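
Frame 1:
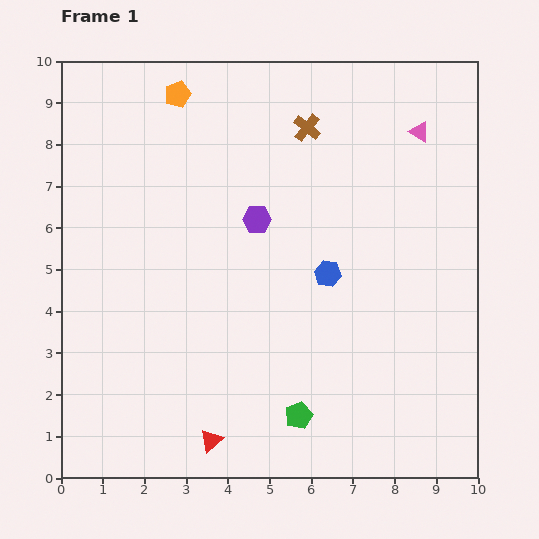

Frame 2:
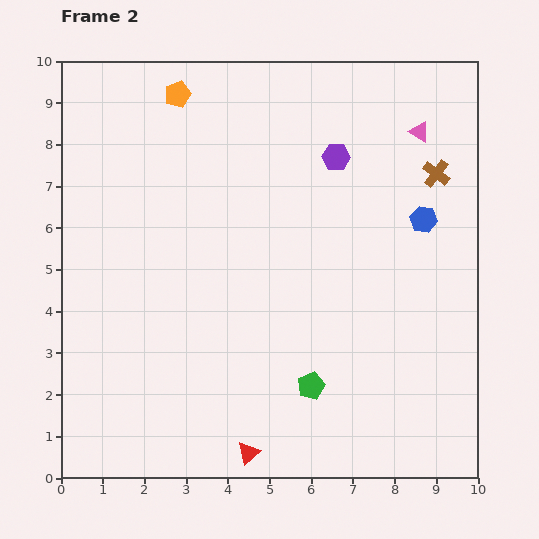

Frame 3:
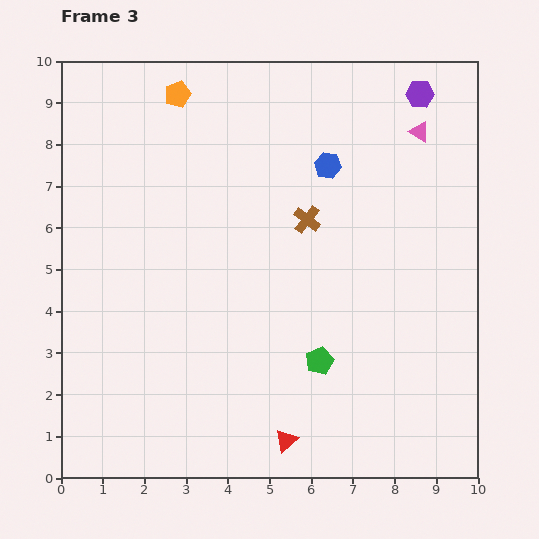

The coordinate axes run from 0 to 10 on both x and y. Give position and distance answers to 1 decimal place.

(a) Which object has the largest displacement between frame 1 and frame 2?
the brown cross

(moved 3.3; next 2.6)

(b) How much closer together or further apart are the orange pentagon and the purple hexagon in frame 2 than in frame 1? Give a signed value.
+0.5

Distance in frame 1: 3.6. Distance in frame 2: 4.1.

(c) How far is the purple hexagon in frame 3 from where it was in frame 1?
4.9

The purple hexagon moved from (4.7, 6.2) to (8.6, 9.2), a distance of √(3.9² + 3.0²) ≈ 4.9.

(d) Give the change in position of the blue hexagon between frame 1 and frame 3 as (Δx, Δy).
(0.0, 2.6)

The blue hexagon was at (6.4, 4.9) in frame 1 and (6.4, 7.5) in frame 3.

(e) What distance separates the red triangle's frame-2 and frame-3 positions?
0.9

The red triangle moved from (4.5, 0.6) to (5.4, 0.9), a distance of √(0.9² + 0.3²) ≈ 0.9.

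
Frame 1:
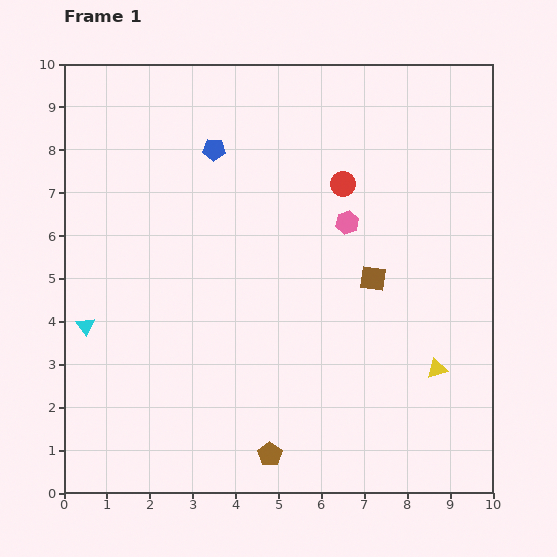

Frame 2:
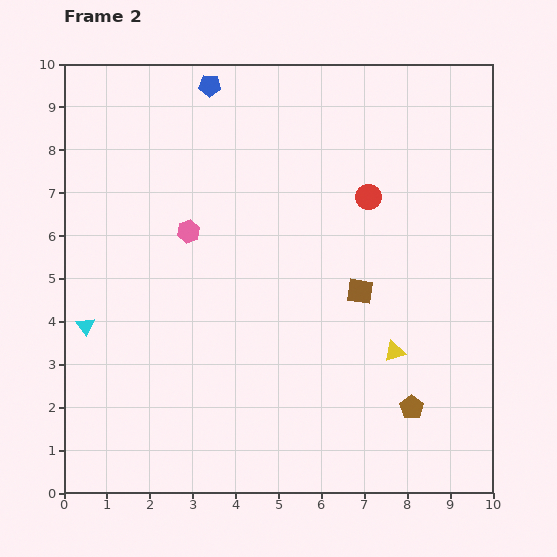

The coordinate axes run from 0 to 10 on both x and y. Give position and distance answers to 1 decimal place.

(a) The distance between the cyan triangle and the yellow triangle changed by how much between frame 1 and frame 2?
-1.1

Distance in frame 1: 8.3. Distance in frame 2: 7.2.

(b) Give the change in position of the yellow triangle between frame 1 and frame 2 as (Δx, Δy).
(-1.0, 0.4)

The yellow triangle was at (8.7, 2.9) in frame 1 and (7.7, 3.3) in frame 2.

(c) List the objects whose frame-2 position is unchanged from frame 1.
the cyan triangle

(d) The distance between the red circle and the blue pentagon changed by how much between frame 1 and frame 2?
+1.4

Distance in frame 1: 3.1. Distance in frame 2: 4.5.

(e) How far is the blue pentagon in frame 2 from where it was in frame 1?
1.5

The blue pentagon moved from (3.5, 8.0) to (3.4, 9.5), a distance of √(0.1² + 1.5²) ≈ 1.5.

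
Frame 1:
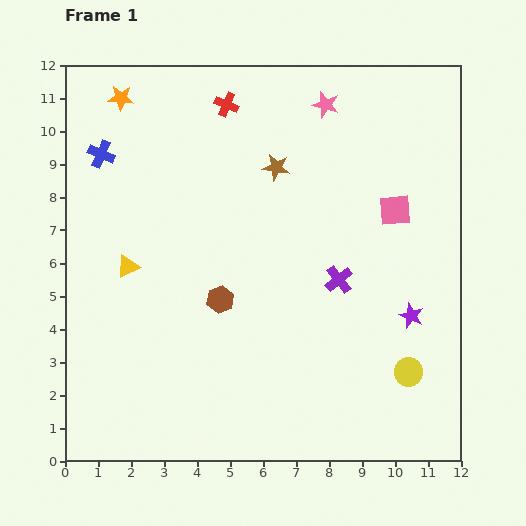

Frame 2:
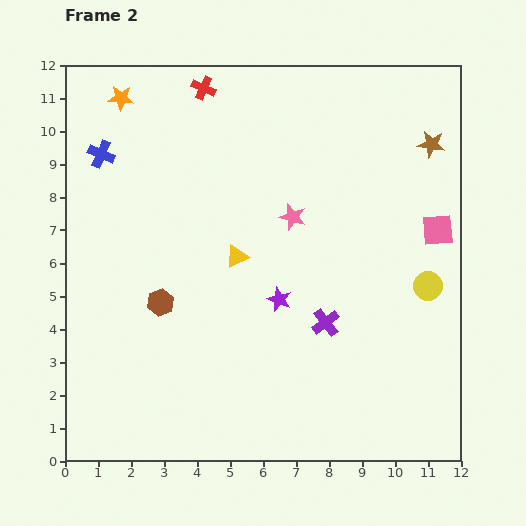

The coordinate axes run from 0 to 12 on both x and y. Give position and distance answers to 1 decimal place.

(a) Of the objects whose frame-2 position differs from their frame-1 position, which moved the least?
the red cross

(moved 0.9)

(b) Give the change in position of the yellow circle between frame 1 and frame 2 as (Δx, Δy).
(0.6, 2.6)

The yellow circle was at (10.4, 2.7) in frame 1 and (11.0, 5.3) in frame 2.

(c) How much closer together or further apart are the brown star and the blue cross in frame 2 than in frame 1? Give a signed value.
+4.7

Distance in frame 1: 5.3. Distance in frame 2: 10.0.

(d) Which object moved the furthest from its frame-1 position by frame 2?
the brown star

(moved 4.8; next 4.0)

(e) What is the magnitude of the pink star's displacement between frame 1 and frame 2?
3.5

The pink star moved from (7.9, 10.8) to (6.9, 7.4), a distance of √(1.0² + 3.4²) ≈ 3.5.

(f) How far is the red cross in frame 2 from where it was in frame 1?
0.9

The red cross moved from (4.9, 10.8) to (4.2, 11.3), a distance of √(0.7² + 0.5²) ≈ 0.9.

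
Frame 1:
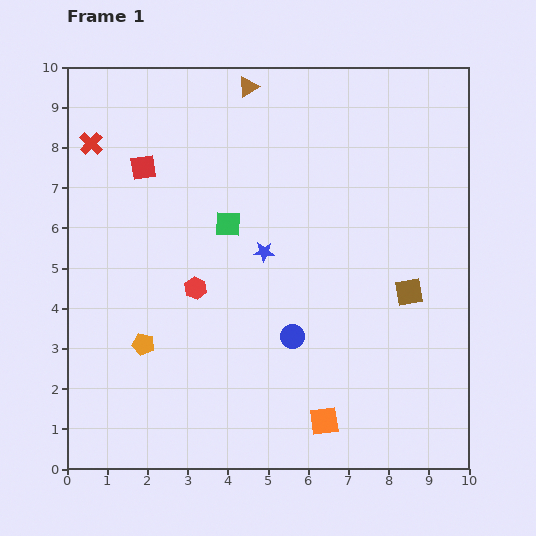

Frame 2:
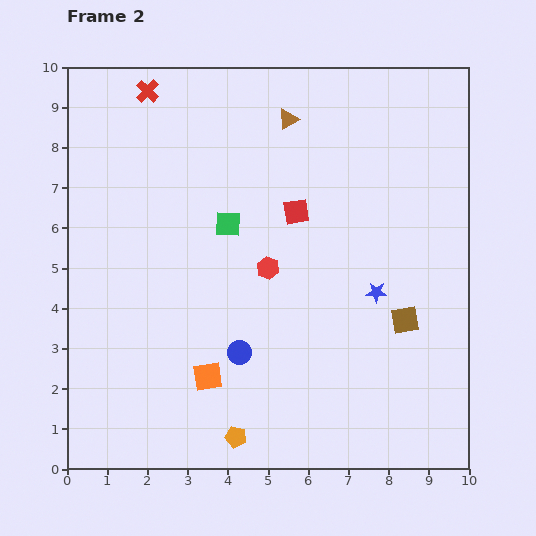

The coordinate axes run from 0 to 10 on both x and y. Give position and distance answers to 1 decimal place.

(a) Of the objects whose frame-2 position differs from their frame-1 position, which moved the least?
the brown square

(moved 0.7)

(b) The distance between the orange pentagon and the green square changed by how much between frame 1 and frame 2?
+1.6

Distance in frame 1: 3.7. Distance in frame 2: 5.3.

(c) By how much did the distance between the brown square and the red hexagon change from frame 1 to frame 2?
-1.7

Distance in frame 1: 5.3. Distance in frame 2: 3.6.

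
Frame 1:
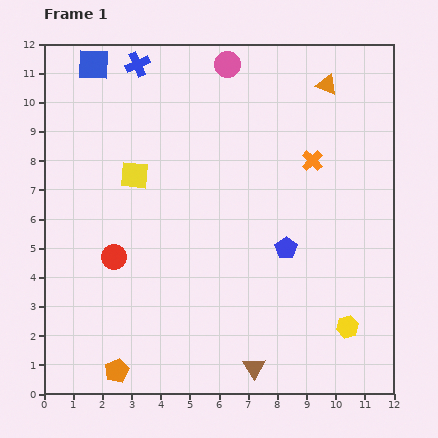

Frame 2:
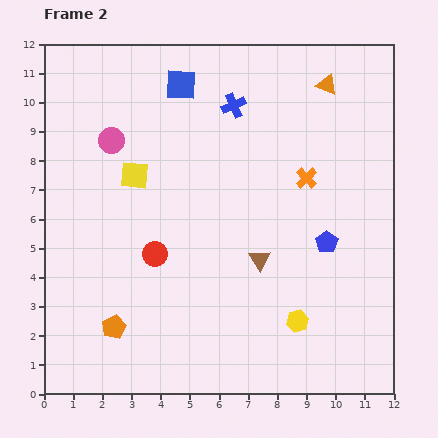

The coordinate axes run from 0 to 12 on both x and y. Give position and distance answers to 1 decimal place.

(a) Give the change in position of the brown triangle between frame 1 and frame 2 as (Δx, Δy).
(0.2, 3.7)

The brown triangle was at (7.2, 0.9) in frame 1 and (7.4, 4.6) in frame 2.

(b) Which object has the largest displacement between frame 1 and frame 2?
the pink circle

(moved 4.8; next 3.7)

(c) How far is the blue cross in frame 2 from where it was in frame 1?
3.6

The blue cross moved from (3.2, 11.3) to (6.5, 9.9), a distance of √(3.3² + 1.4²) ≈ 3.6.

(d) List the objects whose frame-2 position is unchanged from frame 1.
the yellow square, the orange triangle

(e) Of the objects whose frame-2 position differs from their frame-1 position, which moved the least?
the orange cross

(moved 0.6)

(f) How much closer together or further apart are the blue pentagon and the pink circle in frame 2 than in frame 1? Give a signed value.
+1.6

Distance in frame 1: 6.6. Distance in frame 2: 8.2.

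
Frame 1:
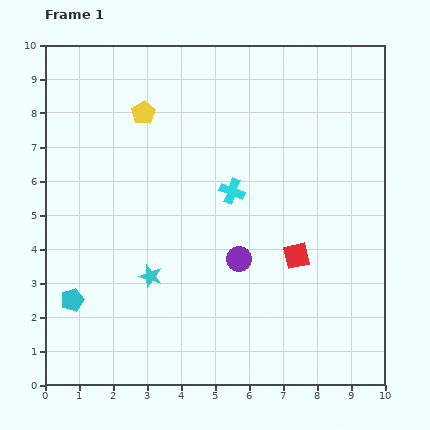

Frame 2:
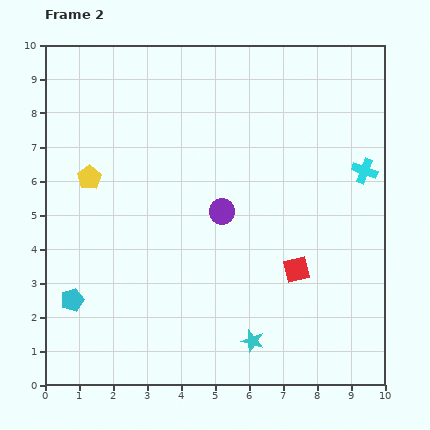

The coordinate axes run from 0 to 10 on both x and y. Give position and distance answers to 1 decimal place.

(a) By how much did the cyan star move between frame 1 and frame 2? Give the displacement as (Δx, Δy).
(3.0, -1.9)

The cyan star was at (3.1, 3.2) in frame 1 and (6.1, 1.3) in frame 2.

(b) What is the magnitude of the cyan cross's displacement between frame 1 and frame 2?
3.9

The cyan cross moved from (5.5, 5.7) to (9.4, 6.3), a distance of √(3.9² + 0.6²) ≈ 3.9.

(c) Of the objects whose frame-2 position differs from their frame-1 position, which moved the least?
the red square

(moved 0.4)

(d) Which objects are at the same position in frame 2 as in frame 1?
the cyan pentagon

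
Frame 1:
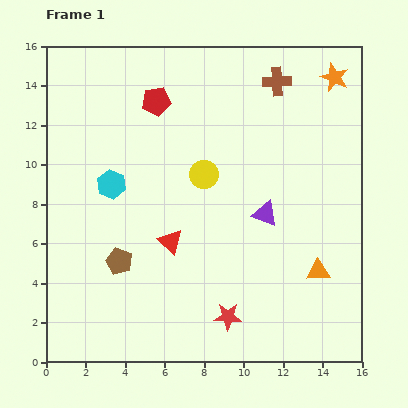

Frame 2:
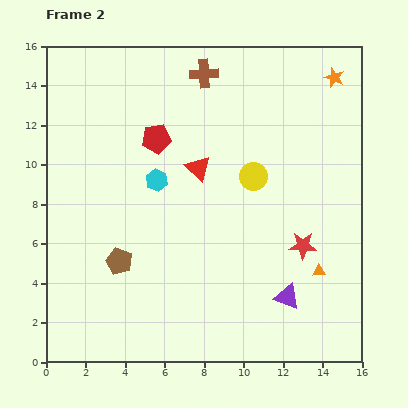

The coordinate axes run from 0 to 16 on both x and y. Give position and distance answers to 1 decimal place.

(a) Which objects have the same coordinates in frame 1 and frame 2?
the orange star, the orange triangle, the brown pentagon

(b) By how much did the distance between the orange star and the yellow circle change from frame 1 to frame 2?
-1.7

Distance in frame 1: 8.2. Distance in frame 2: 6.5.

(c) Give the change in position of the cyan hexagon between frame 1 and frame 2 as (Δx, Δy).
(2.3, 0.2)

The cyan hexagon was at (3.3, 9.0) in frame 1 and (5.6, 9.2) in frame 2.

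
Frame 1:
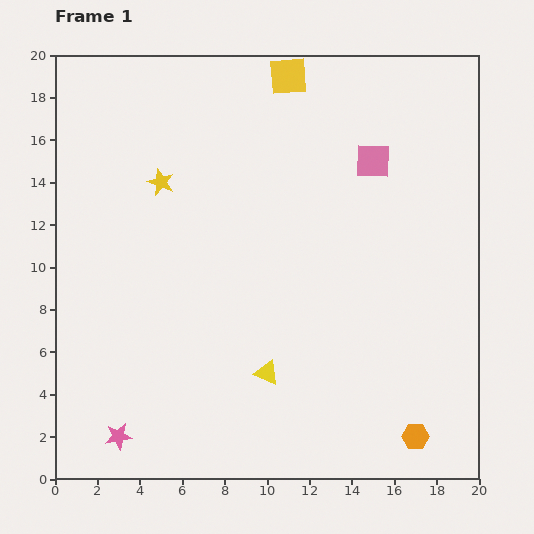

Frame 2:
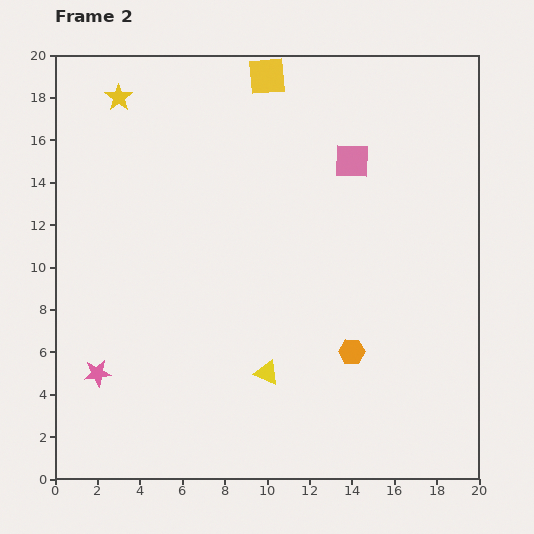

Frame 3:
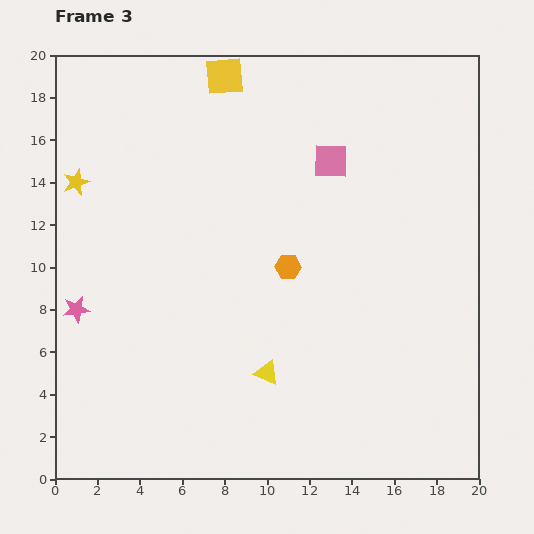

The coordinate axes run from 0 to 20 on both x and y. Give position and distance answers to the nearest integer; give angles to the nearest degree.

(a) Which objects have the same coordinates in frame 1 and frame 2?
the yellow triangle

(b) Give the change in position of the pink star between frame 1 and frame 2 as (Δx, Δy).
(-1, 3)

The pink star was at (3, 2) in frame 1 and (2, 5) in frame 2.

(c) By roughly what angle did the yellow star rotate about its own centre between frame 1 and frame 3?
31° clockwise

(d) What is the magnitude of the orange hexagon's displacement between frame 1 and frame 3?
10

The orange hexagon moved from (17, 2) to (11, 10), a distance of √(6² + 8²) ≈ 10.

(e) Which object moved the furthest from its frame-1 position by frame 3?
the orange hexagon

(moved 10; next 6)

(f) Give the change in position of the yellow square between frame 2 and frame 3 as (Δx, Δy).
(-2, 0)

The yellow square was at (10, 19) in frame 2 and (8, 19) in frame 3.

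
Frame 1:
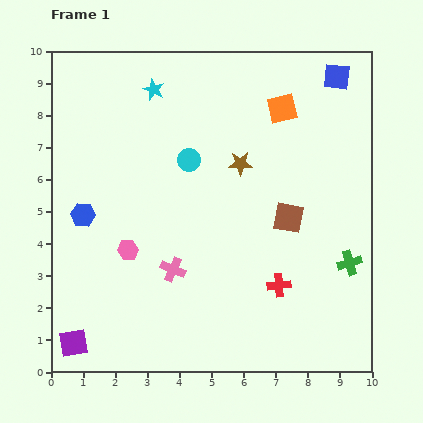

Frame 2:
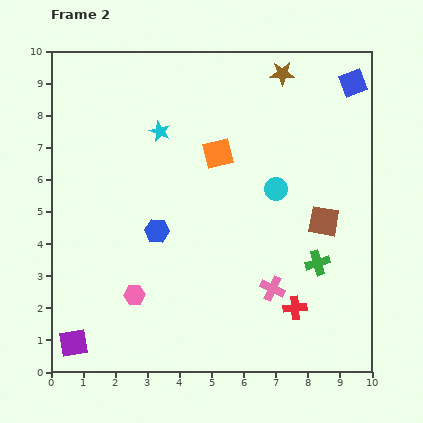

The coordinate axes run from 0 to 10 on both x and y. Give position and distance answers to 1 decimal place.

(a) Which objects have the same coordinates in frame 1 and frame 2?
the purple square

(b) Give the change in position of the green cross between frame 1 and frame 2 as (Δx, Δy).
(-1.0, 0.0)

The green cross was at (9.3, 3.4) in frame 1 and (8.3, 3.4) in frame 2.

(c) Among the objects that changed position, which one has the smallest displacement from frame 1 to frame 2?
the blue square

(moved 0.5)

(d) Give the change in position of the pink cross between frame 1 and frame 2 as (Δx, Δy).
(3.1, -0.6)

The pink cross was at (3.8, 3.2) in frame 1 and (6.9, 2.6) in frame 2.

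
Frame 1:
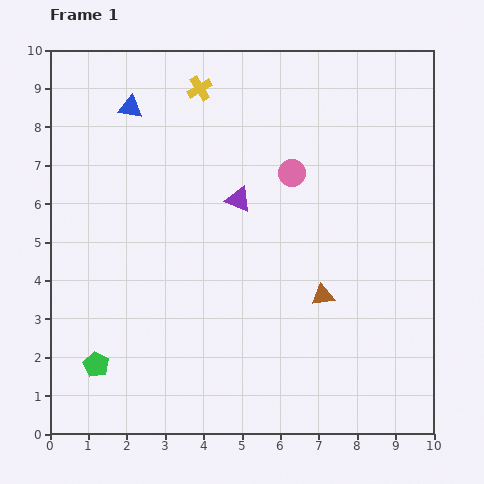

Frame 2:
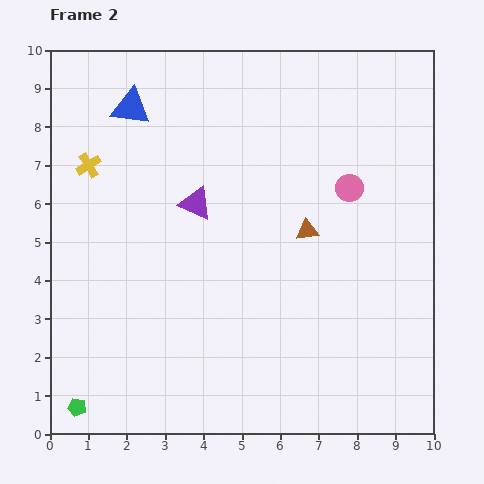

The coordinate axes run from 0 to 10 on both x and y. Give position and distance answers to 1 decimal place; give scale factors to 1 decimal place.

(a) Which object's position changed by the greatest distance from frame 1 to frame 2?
the yellow cross

(moved 3.5; next 1.7)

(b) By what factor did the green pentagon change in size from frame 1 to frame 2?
0.7×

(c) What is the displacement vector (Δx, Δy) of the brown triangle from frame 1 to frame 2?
(-0.4, 1.7)

The brown triangle was at (7.1, 3.6) in frame 1 and (6.7, 5.3) in frame 2.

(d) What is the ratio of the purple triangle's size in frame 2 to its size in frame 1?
1.3×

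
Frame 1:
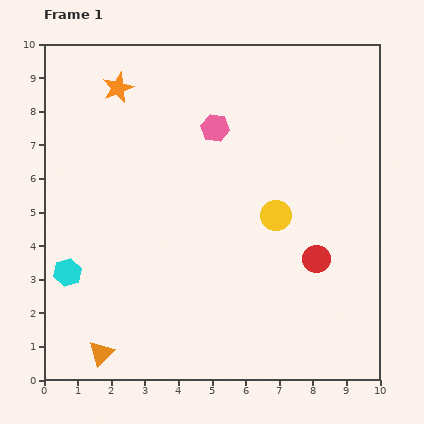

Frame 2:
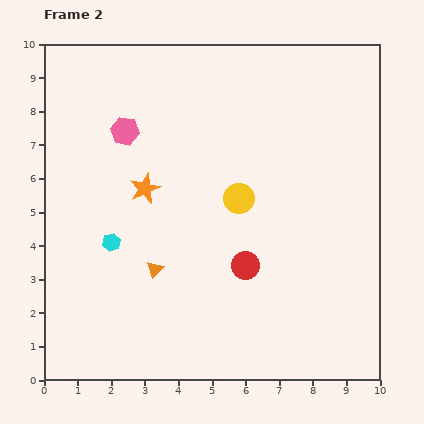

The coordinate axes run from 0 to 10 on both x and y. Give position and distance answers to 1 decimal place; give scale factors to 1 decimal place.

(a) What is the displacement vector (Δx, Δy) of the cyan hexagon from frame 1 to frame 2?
(1.3, 0.9)

The cyan hexagon was at (0.7, 3.2) in frame 1 and (2.0, 4.1) in frame 2.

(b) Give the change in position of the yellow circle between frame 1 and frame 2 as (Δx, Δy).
(-1.1, 0.5)

The yellow circle was at (6.9, 4.9) in frame 1 and (5.8, 5.4) in frame 2.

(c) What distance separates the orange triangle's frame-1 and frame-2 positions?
3.0

The orange triangle moved from (1.7, 0.8) to (3.3, 3.3), a distance of √(1.6² + 2.5²) ≈ 3.0.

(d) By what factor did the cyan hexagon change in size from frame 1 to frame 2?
0.6×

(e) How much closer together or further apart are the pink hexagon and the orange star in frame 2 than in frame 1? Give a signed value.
-1.3

Distance in frame 1: 3.1. Distance in frame 2: 1.8.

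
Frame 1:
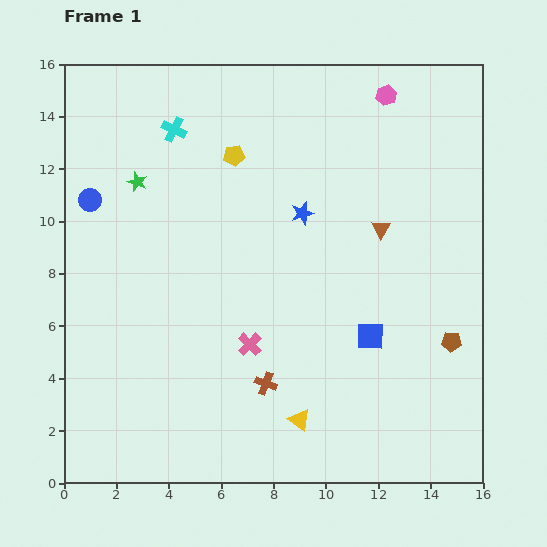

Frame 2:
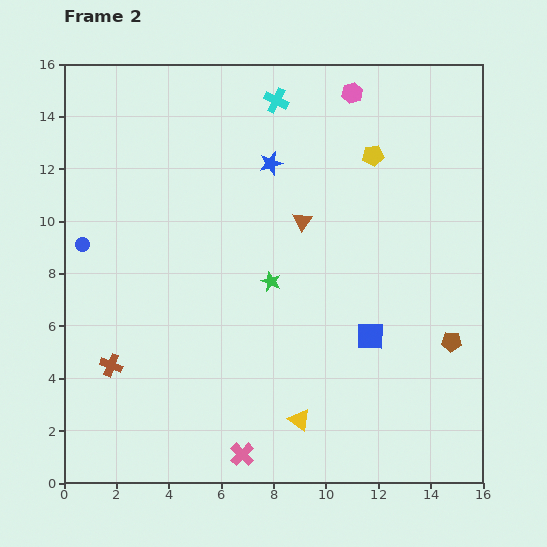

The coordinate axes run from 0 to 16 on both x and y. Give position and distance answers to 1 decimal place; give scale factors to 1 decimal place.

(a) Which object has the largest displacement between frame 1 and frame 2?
the green star

(moved 6.4; next 5.9)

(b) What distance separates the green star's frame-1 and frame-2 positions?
6.4

The green star moved from (2.8, 11.5) to (7.9, 7.7), a distance of √(5.1² + 3.8²) ≈ 6.4.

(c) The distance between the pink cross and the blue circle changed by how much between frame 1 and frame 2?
+1.9

Distance in frame 1: 8.2. Distance in frame 2: 10.1.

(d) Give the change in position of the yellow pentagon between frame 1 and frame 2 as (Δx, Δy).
(5.3, 0.0)

The yellow pentagon was at (6.5, 12.5) in frame 1 and (11.8, 12.5) in frame 2.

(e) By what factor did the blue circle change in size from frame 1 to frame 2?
0.6×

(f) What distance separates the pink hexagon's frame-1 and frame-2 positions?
1.3

The pink hexagon moved from (12.3, 14.8) to (11.0, 14.9), a distance of √(1.3² + 0.1²) ≈ 1.3.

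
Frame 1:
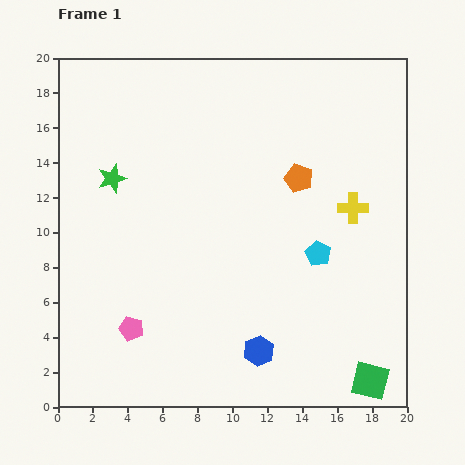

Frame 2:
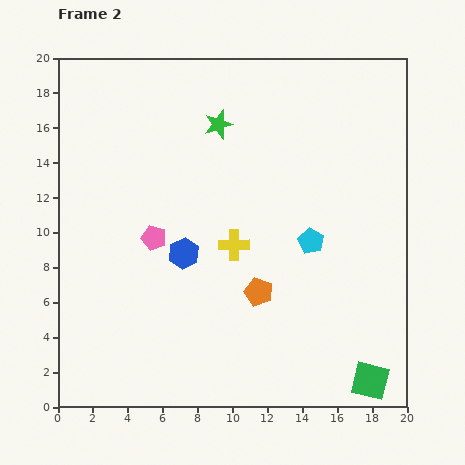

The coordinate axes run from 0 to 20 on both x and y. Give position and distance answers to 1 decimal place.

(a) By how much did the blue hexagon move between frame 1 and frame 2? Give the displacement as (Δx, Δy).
(-4.3, 5.6)

The blue hexagon was at (11.5, 3.2) in frame 1 and (7.2, 8.8) in frame 2.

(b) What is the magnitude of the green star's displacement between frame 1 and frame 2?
6.8

The green star moved from (3.1, 13.1) to (9.2, 16.2), a distance of √(6.1² + 3.1²) ≈ 6.8.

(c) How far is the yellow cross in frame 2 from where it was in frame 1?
7.1

The yellow cross moved from (16.9, 11.4) to (10.1, 9.3), a distance of √(6.8² + 2.1²) ≈ 7.1.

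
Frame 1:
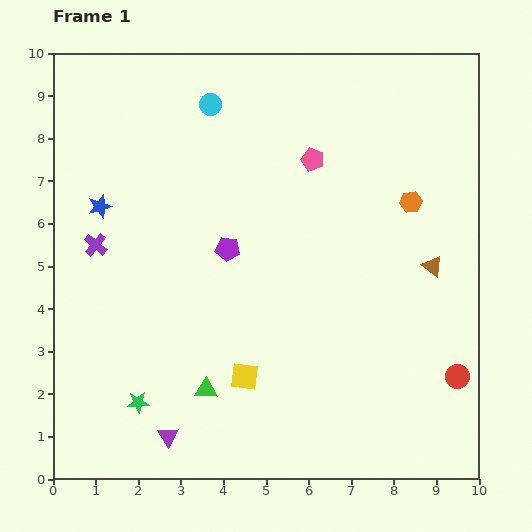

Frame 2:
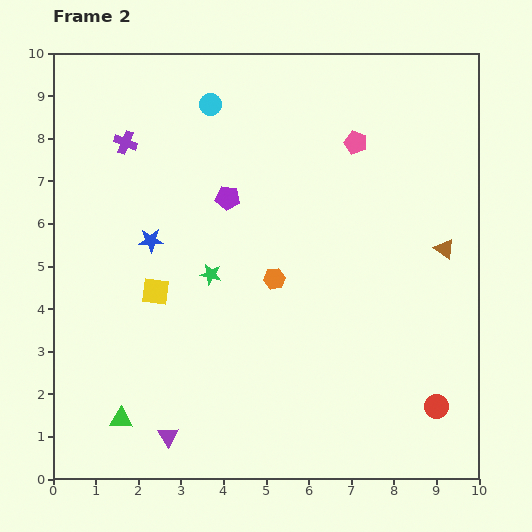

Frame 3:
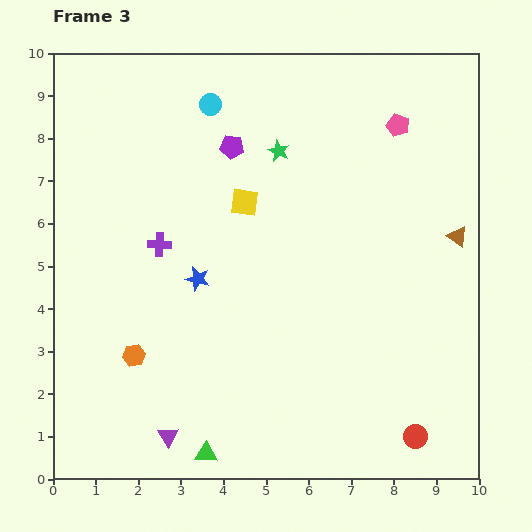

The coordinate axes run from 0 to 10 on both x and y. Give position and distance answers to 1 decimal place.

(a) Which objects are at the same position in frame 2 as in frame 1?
the cyan circle, the purple triangle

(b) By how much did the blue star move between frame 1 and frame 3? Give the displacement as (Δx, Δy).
(2.3, -1.7)

The blue star was at (1.1, 6.4) in frame 1 and (3.4, 4.7) in frame 3.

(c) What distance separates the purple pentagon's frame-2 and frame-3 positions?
1.2

The purple pentagon moved from (4.1, 6.6) to (4.2, 7.8), a distance of √(0.1² + 1.2²) ≈ 1.2.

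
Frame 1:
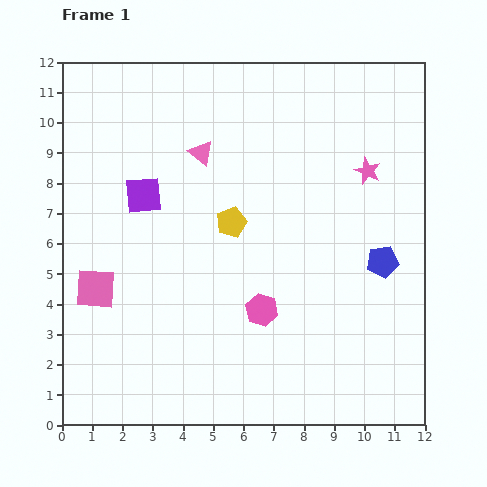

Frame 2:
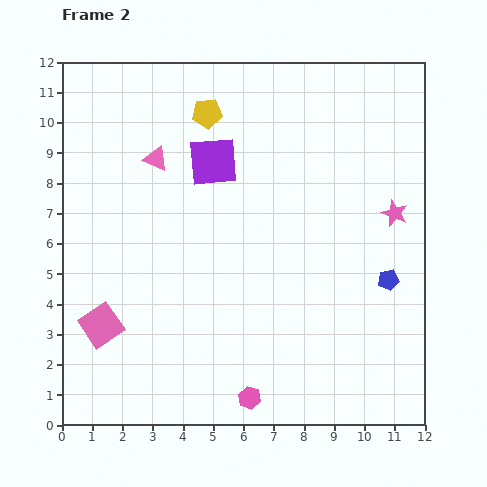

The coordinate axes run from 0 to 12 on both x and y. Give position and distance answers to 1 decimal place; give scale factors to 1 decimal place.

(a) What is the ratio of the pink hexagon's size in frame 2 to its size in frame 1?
0.7×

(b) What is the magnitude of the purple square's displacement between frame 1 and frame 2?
2.5

The purple square moved from (2.7, 7.6) to (5.0, 8.7), a distance of √(2.3² + 1.1²) ≈ 2.5.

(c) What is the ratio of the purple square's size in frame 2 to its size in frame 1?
1.3×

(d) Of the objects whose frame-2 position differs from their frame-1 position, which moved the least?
the blue pentagon

(moved 0.6)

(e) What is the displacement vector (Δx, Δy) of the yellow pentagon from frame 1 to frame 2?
(-0.8, 3.6)

The yellow pentagon was at (5.6, 6.7) in frame 1 and (4.8, 10.3) in frame 2.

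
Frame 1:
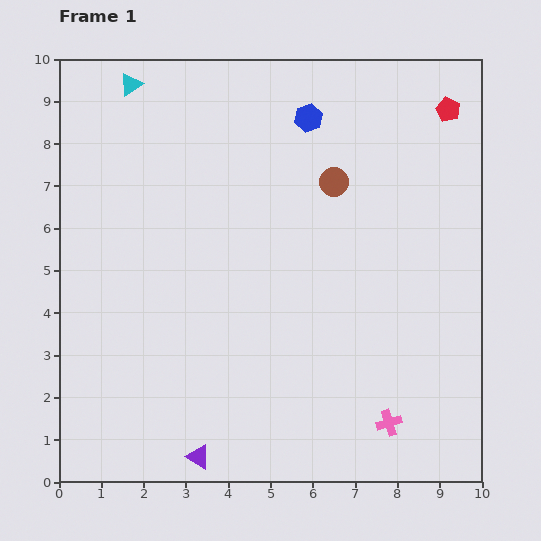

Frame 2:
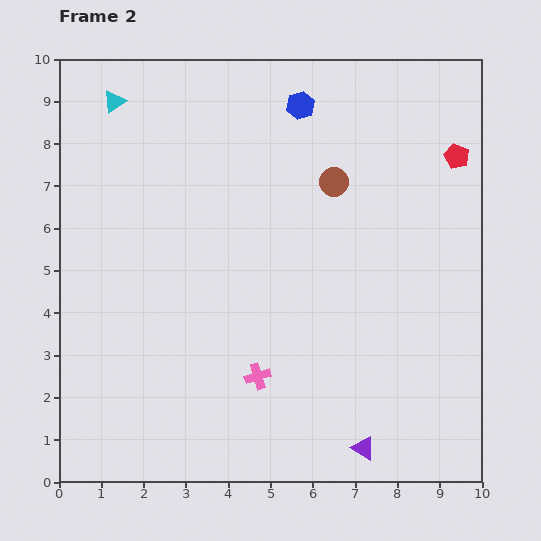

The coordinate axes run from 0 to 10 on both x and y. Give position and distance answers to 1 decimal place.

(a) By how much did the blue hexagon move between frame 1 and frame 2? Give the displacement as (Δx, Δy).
(-0.2, 0.3)

The blue hexagon was at (5.9, 8.6) in frame 1 and (5.7, 8.9) in frame 2.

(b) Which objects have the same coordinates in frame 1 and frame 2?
the brown circle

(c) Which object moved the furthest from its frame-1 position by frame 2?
the purple triangle

(moved 3.9; next 3.3)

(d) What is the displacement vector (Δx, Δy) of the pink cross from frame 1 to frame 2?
(-3.1, 1.1)

The pink cross was at (7.8, 1.4) in frame 1 and (4.7, 2.5) in frame 2.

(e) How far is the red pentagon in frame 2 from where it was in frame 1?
1.1

The red pentagon moved from (9.2, 8.8) to (9.4, 7.7), a distance of √(0.2² + 1.1²) ≈ 1.1.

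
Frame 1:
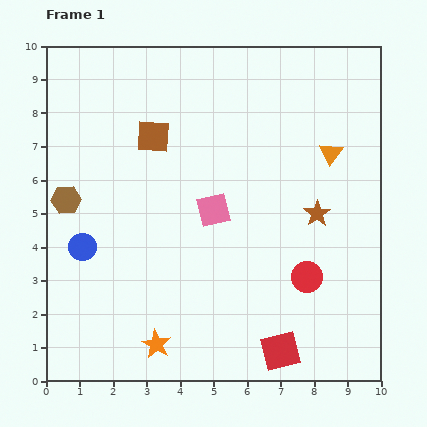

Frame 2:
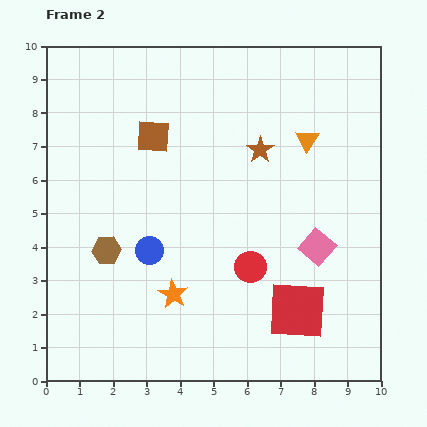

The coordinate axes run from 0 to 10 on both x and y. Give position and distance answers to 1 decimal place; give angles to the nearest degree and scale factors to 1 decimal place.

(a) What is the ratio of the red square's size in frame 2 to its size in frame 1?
1.5×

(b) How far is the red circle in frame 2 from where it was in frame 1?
1.7

The red circle moved from (7.8, 3.1) to (6.1, 3.4), a distance of √(1.7² + 0.3²) ≈ 1.7.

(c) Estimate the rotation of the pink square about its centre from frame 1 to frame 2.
36° counter-clockwise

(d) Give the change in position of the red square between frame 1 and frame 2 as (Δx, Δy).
(0.5, 1.2)

The red square was at (7.0, 0.9) in frame 1 and (7.5, 2.1) in frame 2.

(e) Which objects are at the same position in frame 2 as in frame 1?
the brown square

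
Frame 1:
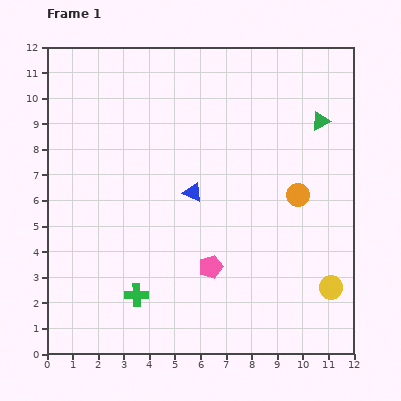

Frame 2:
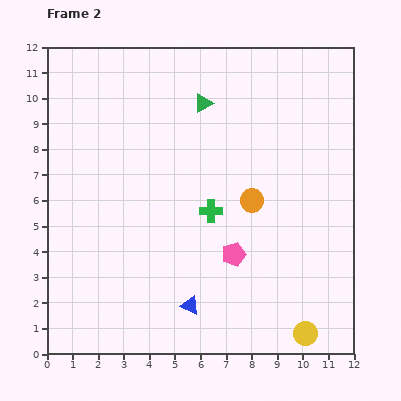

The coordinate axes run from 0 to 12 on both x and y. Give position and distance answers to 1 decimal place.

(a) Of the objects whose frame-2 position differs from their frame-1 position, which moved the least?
the pink pentagon

(moved 1.0)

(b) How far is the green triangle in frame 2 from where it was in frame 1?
4.7

The green triangle moved from (10.7, 9.1) to (6.1, 9.8), a distance of √(4.6² + 0.7²) ≈ 4.7.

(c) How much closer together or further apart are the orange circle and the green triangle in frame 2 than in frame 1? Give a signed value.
+1.2

Distance in frame 1: 3.0. Distance in frame 2: 4.2.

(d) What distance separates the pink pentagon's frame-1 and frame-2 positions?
1.0

The pink pentagon moved from (6.4, 3.4) to (7.3, 3.9), a distance of √(0.9² + 0.5²) ≈ 1.0.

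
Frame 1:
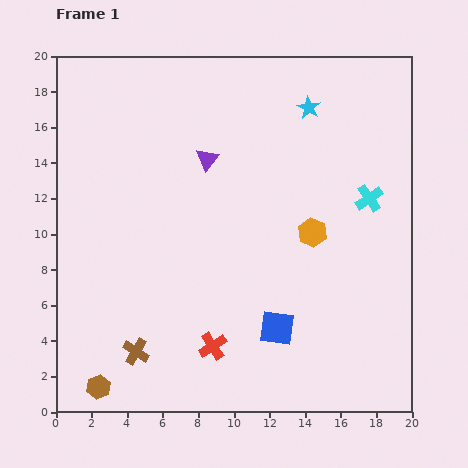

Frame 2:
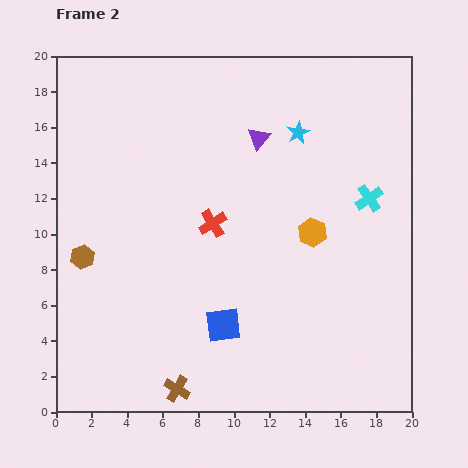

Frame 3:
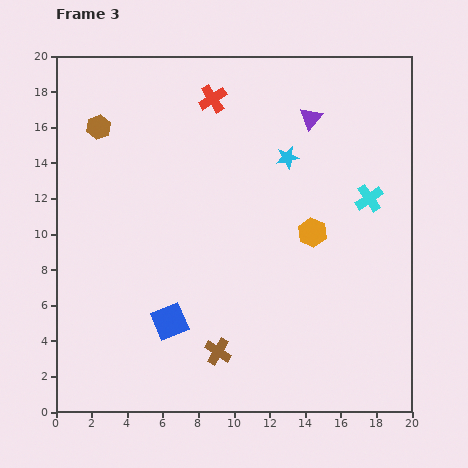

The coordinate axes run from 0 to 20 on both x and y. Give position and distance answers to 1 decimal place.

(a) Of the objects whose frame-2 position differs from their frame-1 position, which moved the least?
the cyan star

(moved 1.5)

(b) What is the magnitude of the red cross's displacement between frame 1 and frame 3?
13.9

The red cross moved from (8.8, 3.7) to (8.8, 17.6), a distance of √(0.0² + 13.9²) ≈ 13.9.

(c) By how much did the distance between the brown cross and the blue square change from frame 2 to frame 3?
-1.2

Distance in frame 2: 4.4. Distance in frame 3: 3.2.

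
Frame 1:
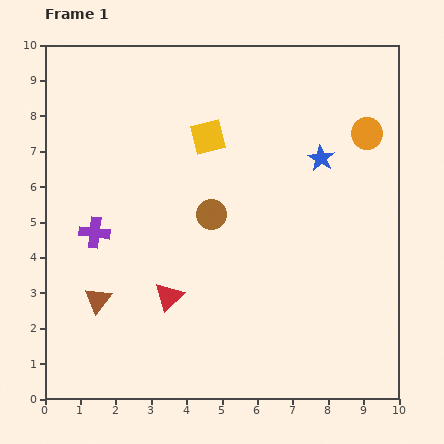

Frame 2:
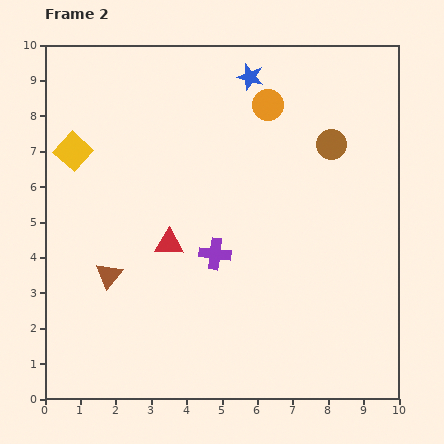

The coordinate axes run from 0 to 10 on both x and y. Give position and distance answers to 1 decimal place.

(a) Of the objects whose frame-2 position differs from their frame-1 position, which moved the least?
the brown triangle

(moved 0.8)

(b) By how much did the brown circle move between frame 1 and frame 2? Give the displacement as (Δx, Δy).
(3.4, 2.0)

The brown circle was at (4.7, 5.2) in frame 1 and (8.1, 7.2) in frame 2.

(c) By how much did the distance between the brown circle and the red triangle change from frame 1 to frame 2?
+2.8

Distance in frame 1: 2.6. Distance in frame 2: 5.4.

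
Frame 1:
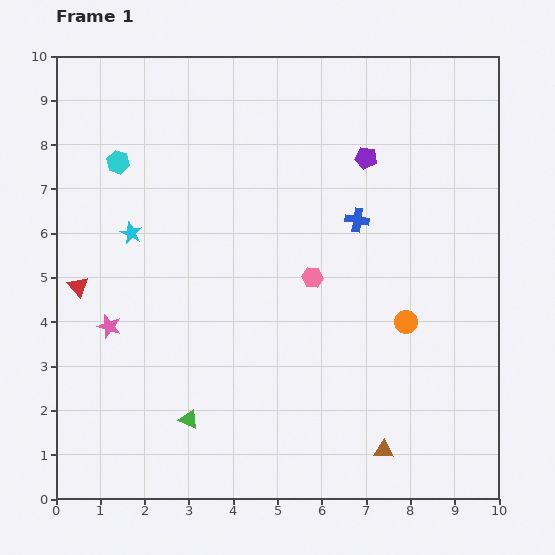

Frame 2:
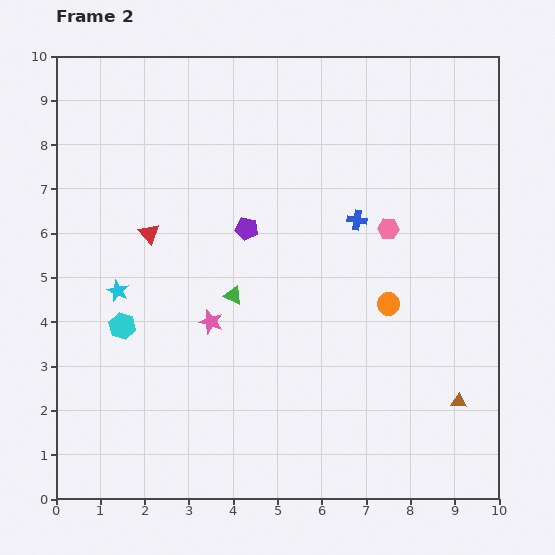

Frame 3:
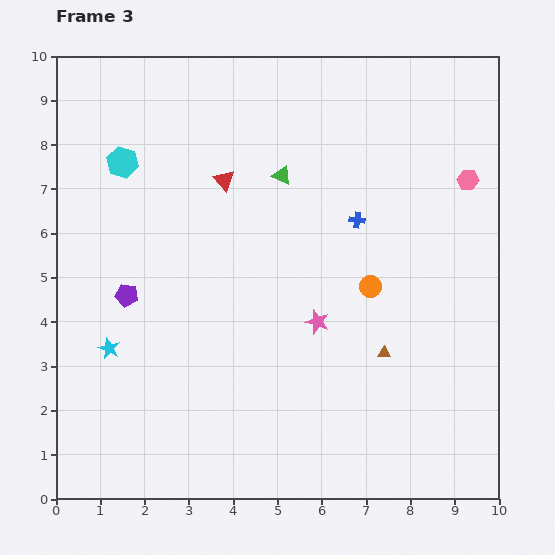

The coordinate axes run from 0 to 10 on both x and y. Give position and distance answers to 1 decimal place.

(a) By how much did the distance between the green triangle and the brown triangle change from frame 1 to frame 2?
+1.1

Distance in frame 1: 4.5. Distance in frame 2: 5.6.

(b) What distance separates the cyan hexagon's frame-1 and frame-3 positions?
0.1

The cyan hexagon moved from (1.4, 7.6) to (1.5, 7.6), a distance of √(0.1² + 0.0²) ≈ 0.1.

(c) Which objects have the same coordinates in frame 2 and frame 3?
the blue cross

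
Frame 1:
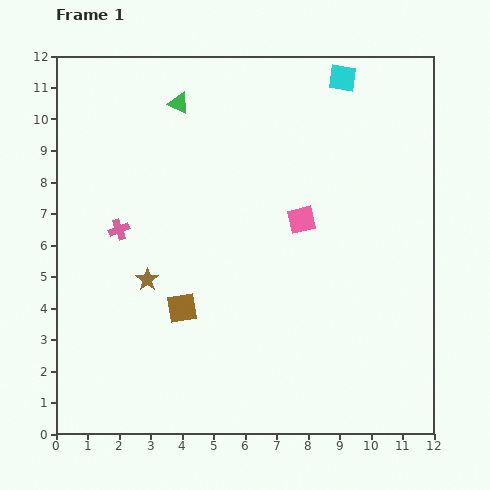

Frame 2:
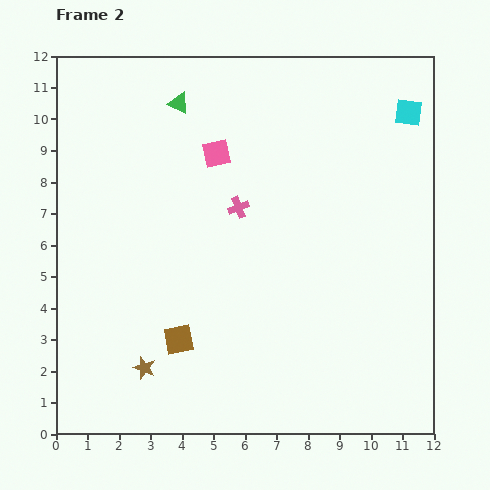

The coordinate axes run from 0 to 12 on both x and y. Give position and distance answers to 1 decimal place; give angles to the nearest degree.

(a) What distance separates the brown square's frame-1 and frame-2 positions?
1.0

The brown square moved from (4.0, 4.0) to (3.9, 3.0), a distance of √(0.1² + 1.0²) ≈ 1.0.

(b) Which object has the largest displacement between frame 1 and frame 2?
the pink cross

(moved 3.9; next 3.4)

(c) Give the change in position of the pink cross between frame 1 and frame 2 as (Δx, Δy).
(3.8, 0.7)

The pink cross was at (2.0, 6.5) in frame 1 and (5.8, 7.2) in frame 2.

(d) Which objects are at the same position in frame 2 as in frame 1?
the green triangle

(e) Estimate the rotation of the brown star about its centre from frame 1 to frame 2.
17° counter-clockwise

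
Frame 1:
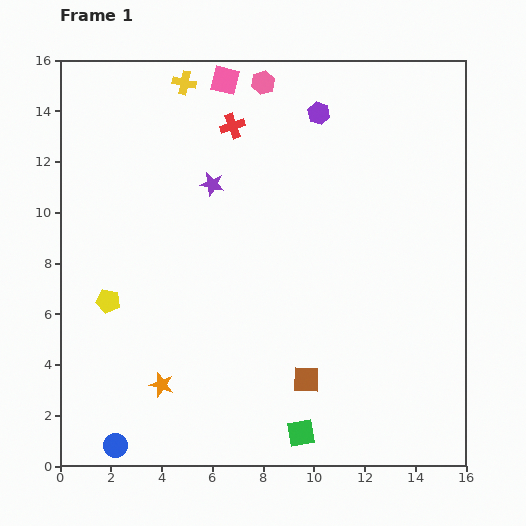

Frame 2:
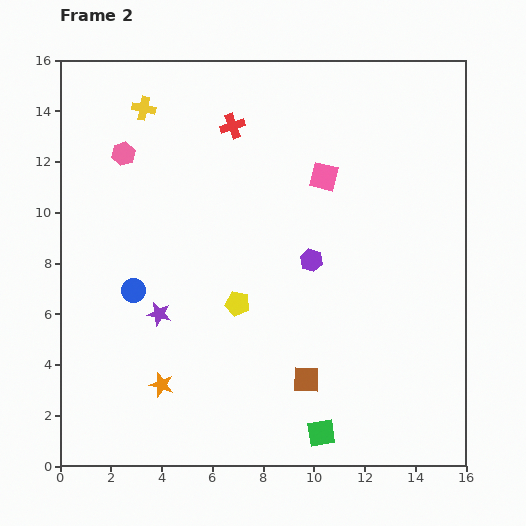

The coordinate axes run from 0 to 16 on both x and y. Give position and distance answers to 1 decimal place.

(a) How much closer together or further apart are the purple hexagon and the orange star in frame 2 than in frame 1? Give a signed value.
-4.7

Distance in frame 1: 12.4. Distance in frame 2: 7.7.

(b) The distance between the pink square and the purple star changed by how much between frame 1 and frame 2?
+4.4

Distance in frame 1: 4.1. Distance in frame 2: 8.5.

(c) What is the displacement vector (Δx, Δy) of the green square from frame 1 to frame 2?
(0.8, 0.0)

The green square was at (9.5, 1.3) in frame 1 and (10.3, 1.3) in frame 2.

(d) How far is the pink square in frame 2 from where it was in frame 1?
5.4

The pink square moved from (6.5, 15.2) to (10.4, 11.4), a distance of √(3.9² + 3.8²) ≈ 5.4.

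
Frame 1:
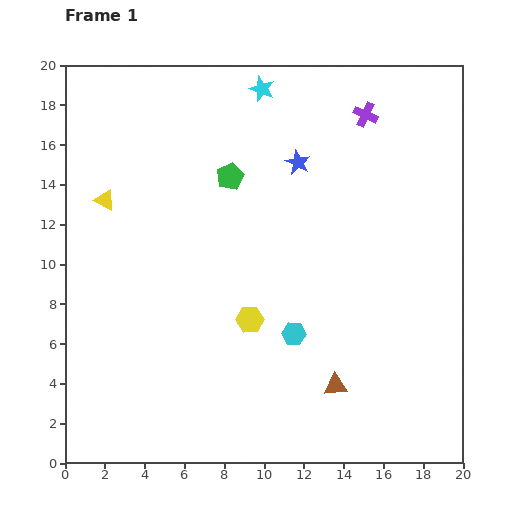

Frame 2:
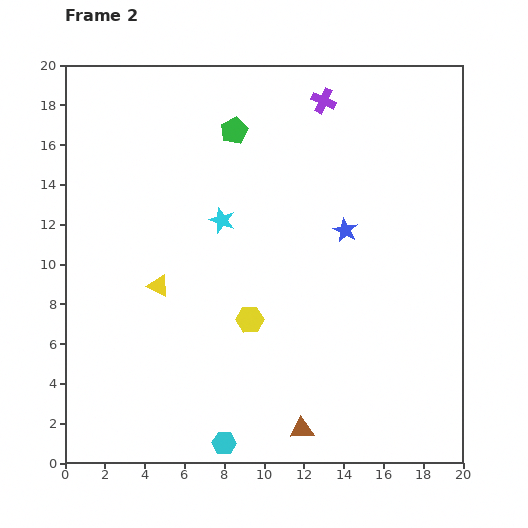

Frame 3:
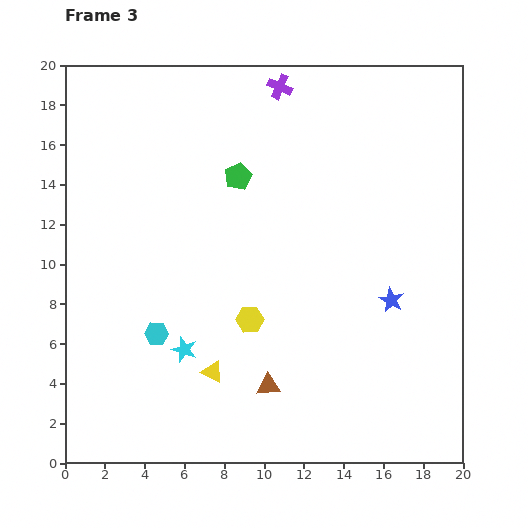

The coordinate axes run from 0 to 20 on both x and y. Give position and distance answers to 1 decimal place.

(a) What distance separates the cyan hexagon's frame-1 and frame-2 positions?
6.5

The cyan hexagon moved from (11.5, 6.5) to (8.0, 1.0), a distance of √(3.5² + 5.5²) ≈ 6.5.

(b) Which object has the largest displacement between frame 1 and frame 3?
the cyan star

(moved 13.7; next 10.2)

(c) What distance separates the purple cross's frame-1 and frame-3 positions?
4.5

The purple cross moved from (15.1, 17.5) to (10.8, 18.9), a distance of √(4.3² + 1.4²) ≈ 4.5.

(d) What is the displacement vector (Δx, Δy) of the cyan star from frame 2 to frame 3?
(-1.9, -6.5)

The cyan star was at (7.9, 12.2) in frame 2 and (6.0, 5.7) in frame 3.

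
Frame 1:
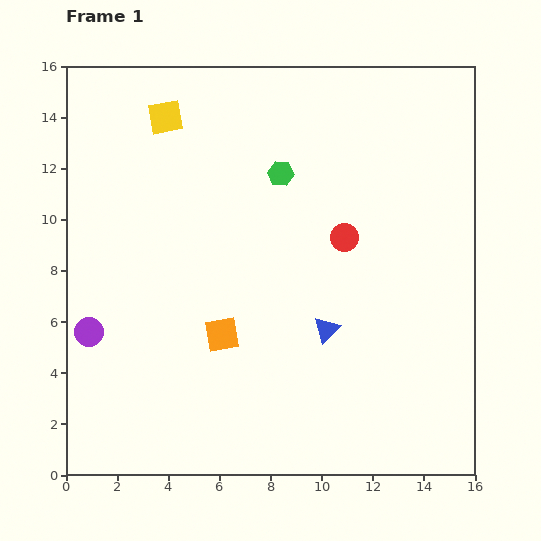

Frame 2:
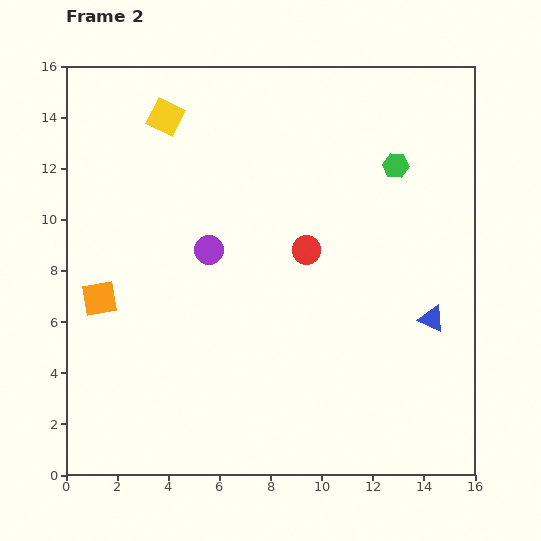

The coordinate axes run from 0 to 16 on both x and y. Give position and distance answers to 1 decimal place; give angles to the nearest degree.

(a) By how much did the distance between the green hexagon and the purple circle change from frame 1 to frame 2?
-1.7

Distance in frame 1: 9.7. Distance in frame 2: 8.0.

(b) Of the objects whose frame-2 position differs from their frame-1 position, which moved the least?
the red circle

(moved 1.6)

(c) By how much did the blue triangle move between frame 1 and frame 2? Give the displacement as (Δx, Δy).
(4.1, 0.4)

The blue triangle was at (10.2, 5.7) in frame 1 and (14.3, 6.1) in frame 2.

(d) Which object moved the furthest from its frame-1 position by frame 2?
the purple circle

(moved 5.7; next 5.0)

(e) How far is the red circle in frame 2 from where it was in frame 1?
1.6

The red circle moved from (10.9, 9.3) to (9.4, 8.8), a distance of √(1.5² + 0.5²) ≈ 1.6.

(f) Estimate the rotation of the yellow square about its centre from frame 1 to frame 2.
37° clockwise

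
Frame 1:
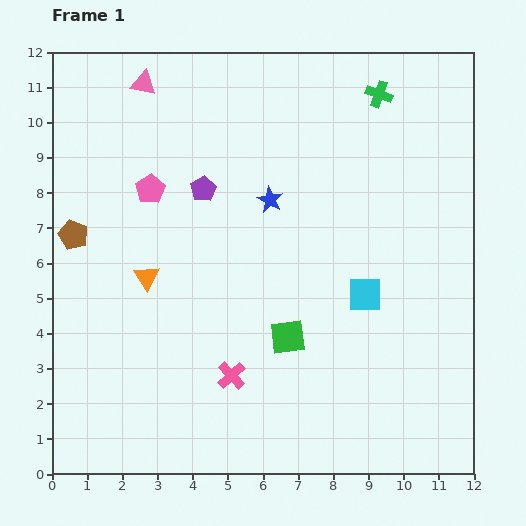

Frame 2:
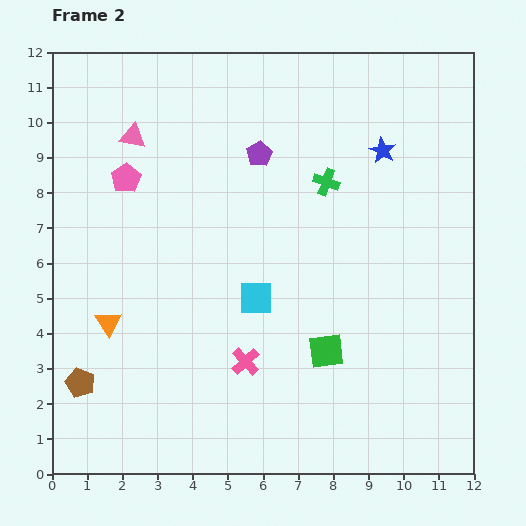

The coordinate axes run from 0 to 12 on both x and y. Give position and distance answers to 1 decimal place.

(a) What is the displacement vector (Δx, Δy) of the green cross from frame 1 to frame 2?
(-1.5, -2.5)

The green cross was at (9.3, 10.8) in frame 1 and (7.8, 8.3) in frame 2.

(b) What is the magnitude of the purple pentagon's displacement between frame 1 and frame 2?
1.9

The purple pentagon moved from (4.3, 8.1) to (5.9, 9.1), a distance of √(1.6² + 1.0²) ≈ 1.9.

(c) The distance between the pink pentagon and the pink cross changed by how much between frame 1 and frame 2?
+0.4

Distance in frame 1: 5.8. Distance in frame 2: 6.2.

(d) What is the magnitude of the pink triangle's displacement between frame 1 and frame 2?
1.5

The pink triangle moved from (2.6, 11.1) to (2.3, 9.6), a distance of √(0.3² + 1.5²) ≈ 1.5.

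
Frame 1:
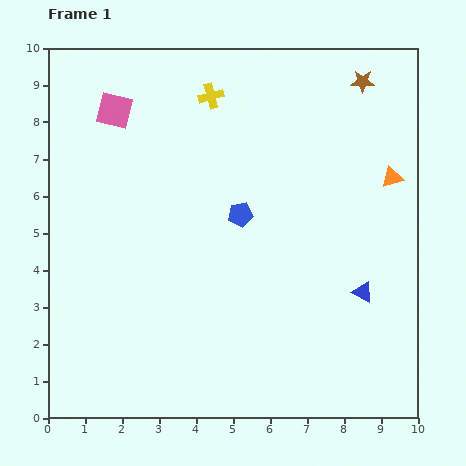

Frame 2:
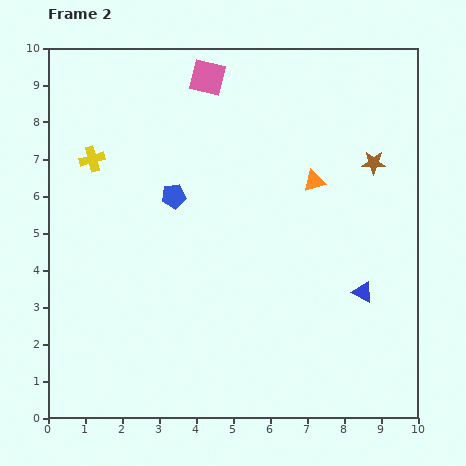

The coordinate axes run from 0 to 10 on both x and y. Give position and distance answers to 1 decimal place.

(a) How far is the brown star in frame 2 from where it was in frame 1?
2.2

The brown star moved from (8.5, 9.1) to (8.8, 6.9), a distance of √(0.3² + 2.2²) ≈ 2.2.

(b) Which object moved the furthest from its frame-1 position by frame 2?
the yellow cross

(moved 3.6; next 2.7)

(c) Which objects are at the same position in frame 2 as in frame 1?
the blue triangle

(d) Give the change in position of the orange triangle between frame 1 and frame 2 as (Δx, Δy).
(-2.1, -0.1)

The orange triangle was at (9.3, 6.5) in frame 1 and (7.2, 6.4) in frame 2.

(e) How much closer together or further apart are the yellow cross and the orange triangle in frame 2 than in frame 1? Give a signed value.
+0.6

Distance in frame 1: 5.4. Distance in frame 2: 6.0.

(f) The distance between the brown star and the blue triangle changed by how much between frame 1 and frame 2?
-2.2

Distance in frame 1: 5.7. Distance in frame 2: 3.5.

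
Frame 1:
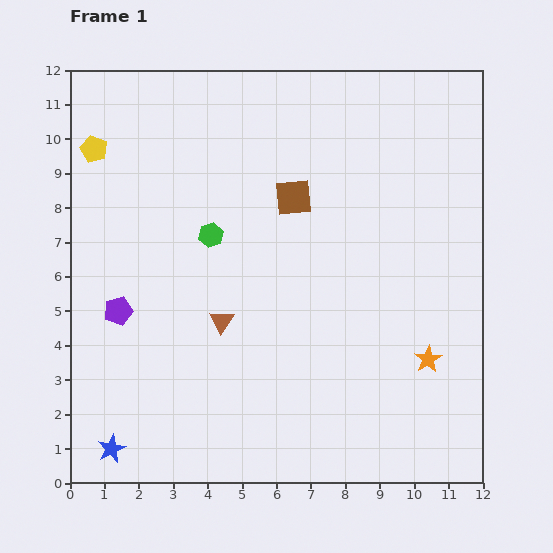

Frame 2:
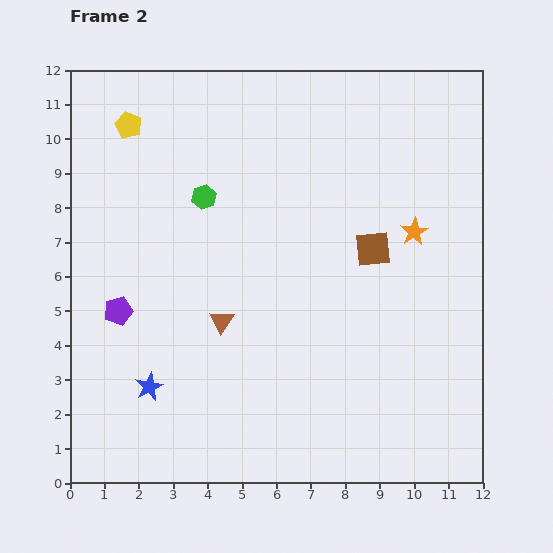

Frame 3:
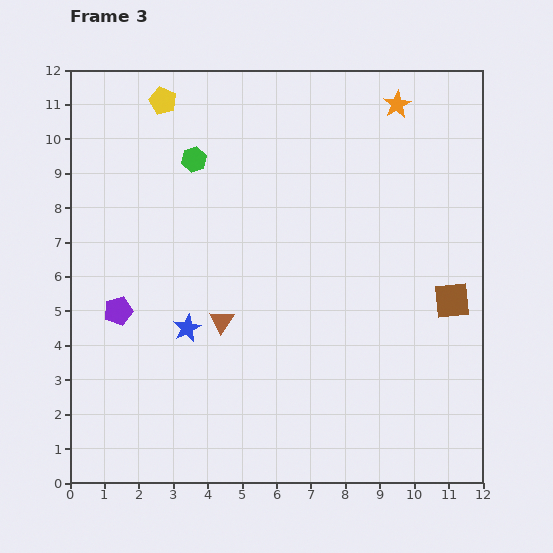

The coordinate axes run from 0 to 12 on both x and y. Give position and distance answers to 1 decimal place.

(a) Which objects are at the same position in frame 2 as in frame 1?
the brown triangle, the purple pentagon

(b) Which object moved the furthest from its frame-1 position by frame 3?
the orange star

(moved 7.5; next 5.5)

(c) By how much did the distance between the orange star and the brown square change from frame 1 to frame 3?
-0.2

Distance in frame 1: 6.1. Distance in frame 3: 5.9.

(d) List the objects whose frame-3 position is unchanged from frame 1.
the brown triangle, the purple pentagon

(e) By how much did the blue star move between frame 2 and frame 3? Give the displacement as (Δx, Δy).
(1.1, 1.7)

The blue star was at (2.3, 2.8) in frame 2 and (3.4, 4.5) in frame 3.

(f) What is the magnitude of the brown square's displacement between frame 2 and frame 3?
2.7

The brown square moved from (8.8, 6.8) to (11.1, 5.3), a distance of √(2.3² + 1.5²) ≈ 2.7.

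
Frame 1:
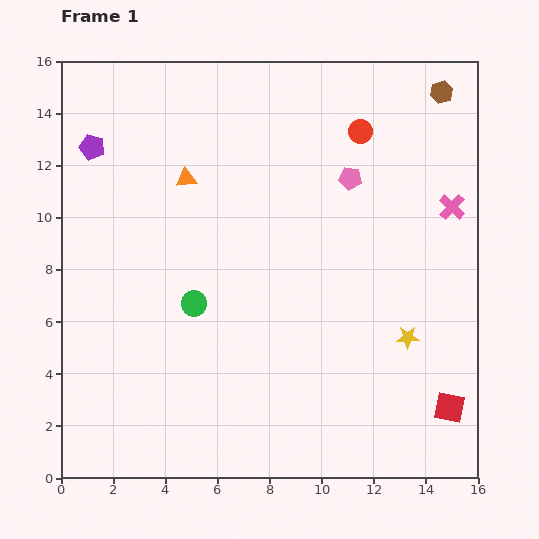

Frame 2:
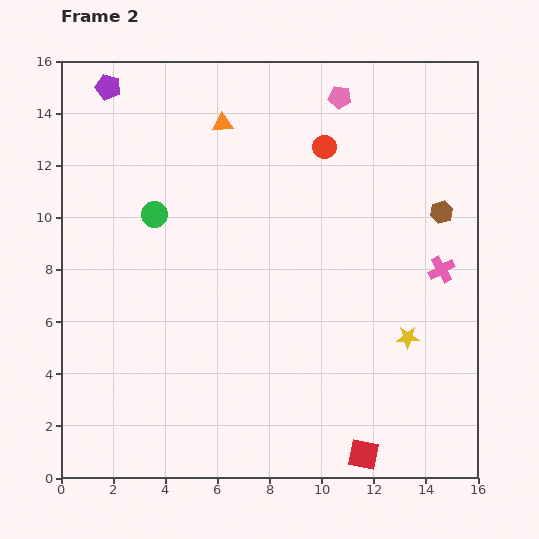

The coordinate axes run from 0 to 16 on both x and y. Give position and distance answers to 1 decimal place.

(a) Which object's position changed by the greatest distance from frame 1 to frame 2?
the brown hexagon

(moved 4.6; next 3.8)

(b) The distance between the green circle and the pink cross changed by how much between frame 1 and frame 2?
+0.6

Distance in frame 1: 10.6. Distance in frame 2: 11.2.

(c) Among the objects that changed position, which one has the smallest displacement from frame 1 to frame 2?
the red circle

(moved 1.5)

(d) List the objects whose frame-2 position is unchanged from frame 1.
the yellow star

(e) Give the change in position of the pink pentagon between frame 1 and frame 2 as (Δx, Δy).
(-0.4, 3.1)

The pink pentagon was at (11.1, 11.5) in frame 1 and (10.7, 14.6) in frame 2.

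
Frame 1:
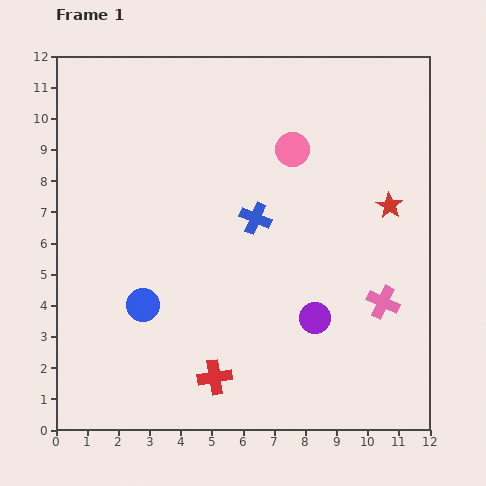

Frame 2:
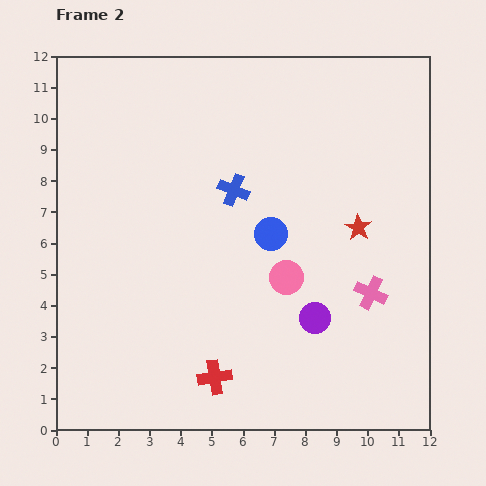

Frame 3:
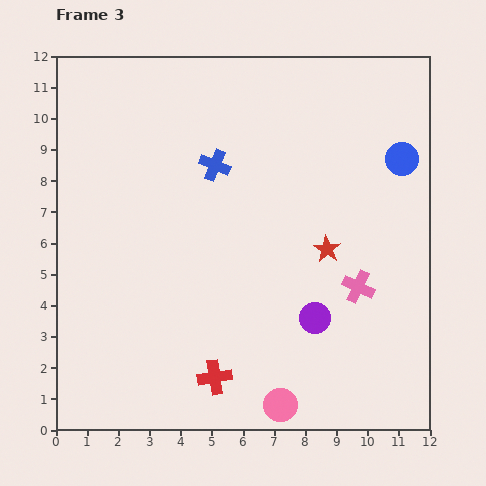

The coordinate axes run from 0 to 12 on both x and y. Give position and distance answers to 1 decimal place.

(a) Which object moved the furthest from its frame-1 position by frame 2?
the blue circle

(moved 4.7; next 4.1)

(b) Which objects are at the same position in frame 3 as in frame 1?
the purple circle, the red cross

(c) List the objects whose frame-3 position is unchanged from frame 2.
the purple circle, the red cross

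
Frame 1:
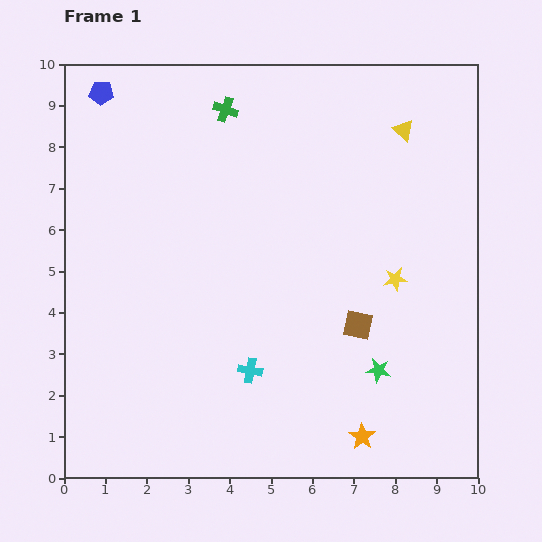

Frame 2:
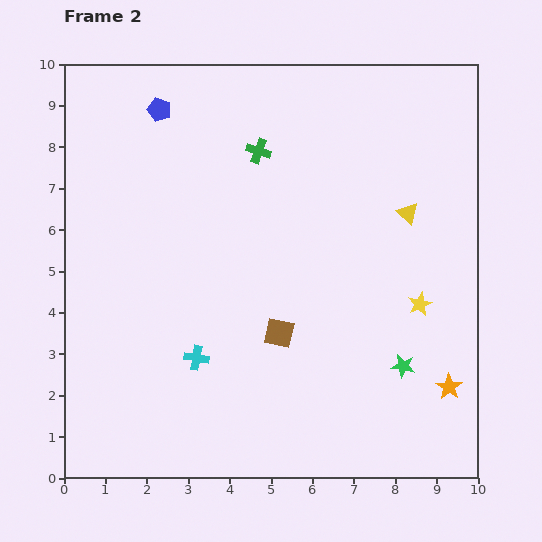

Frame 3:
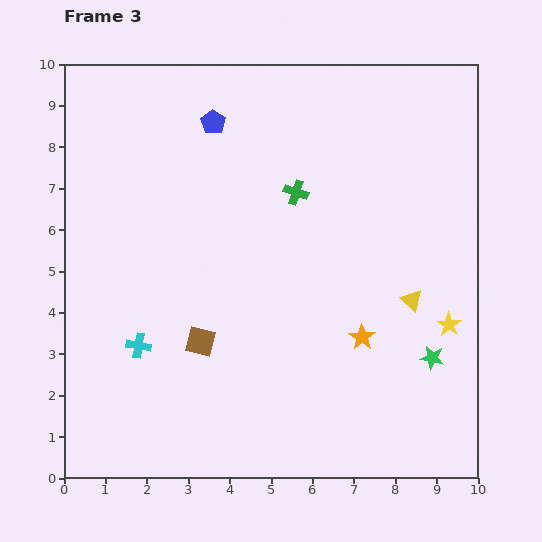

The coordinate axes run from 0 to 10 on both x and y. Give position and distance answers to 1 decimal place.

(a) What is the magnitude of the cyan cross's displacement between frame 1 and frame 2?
1.3

The cyan cross moved from (4.5, 2.6) to (3.2, 2.9), a distance of √(1.3² + 0.3²) ≈ 1.3.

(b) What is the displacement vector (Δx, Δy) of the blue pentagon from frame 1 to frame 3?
(2.7, -0.7)

The blue pentagon was at (0.9, 9.3) in frame 1 and (3.6, 8.6) in frame 3.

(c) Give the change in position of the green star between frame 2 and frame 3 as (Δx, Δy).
(0.7, 0.2)

The green star was at (8.2, 2.7) in frame 2 and (8.9, 2.9) in frame 3.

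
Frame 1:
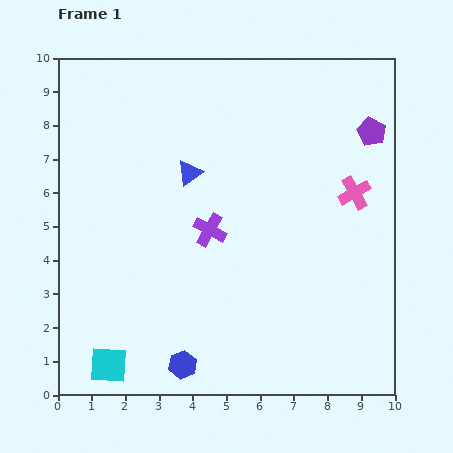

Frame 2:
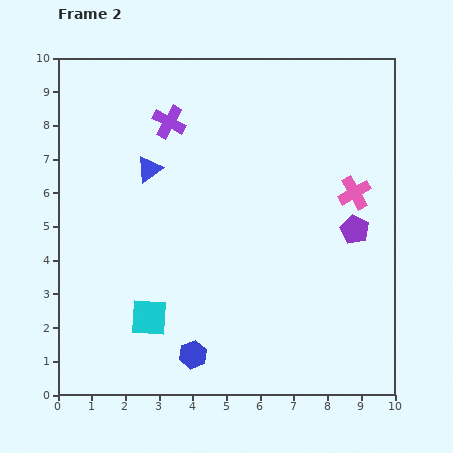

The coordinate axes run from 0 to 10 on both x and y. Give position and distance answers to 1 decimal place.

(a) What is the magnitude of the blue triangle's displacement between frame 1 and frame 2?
1.2

The blue triangle moved from (3.9, 6.6) to (2.7, 6.7), a distance of √(1.2² + 0.1²) ≈ 1.2.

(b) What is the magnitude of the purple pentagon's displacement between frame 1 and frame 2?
2.9

The purple pentagon moved from (9.3, 7.8) to (8.8, 4.9), a distance of √(0.5² + 2.9²) ≈ 2.9.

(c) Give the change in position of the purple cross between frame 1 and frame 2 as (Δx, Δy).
(-1.2, 3.2)

The purple cross was at (4.5, 4.9) in frame 1 and (3.3, 8.1) in frame 2.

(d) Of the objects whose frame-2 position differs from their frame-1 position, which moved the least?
the blue hexagon

(moved 0.4)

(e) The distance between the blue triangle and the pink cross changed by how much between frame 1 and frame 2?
+1.2

Distance in frame 1: 4.9. Distance in frame 2: 6.1.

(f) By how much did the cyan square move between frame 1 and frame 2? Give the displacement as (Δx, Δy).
(1.2, 1.4)

The cyan square was at (1.5, 0.9) in frame 1 and (2.7, 2.3) in frame 2.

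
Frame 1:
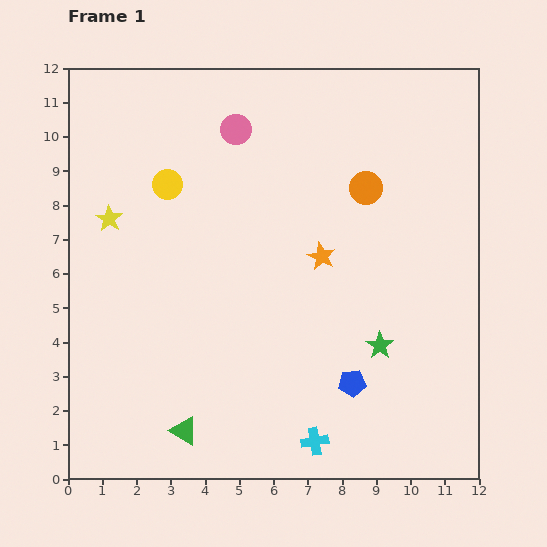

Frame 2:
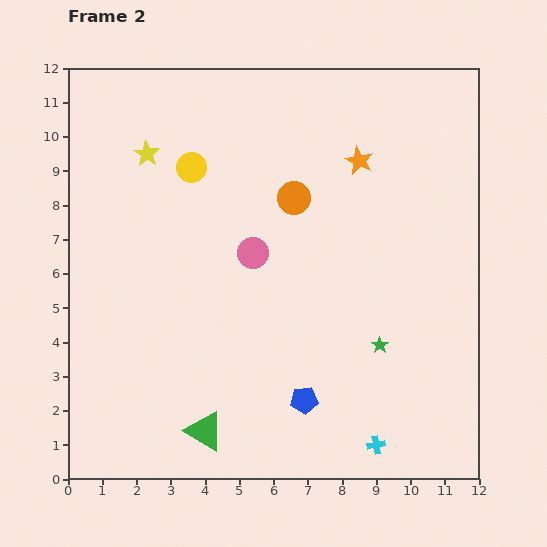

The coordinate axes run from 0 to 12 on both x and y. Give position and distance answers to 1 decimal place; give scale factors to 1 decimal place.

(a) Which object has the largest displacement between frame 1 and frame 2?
the pink circle

(moved 3.6; next 3.0)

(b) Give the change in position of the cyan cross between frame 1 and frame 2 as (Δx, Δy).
(1.8, -0.1)

The cyan cross was at (7.2, 1.1) in frame 1 and (9.0, 1.0) in frame 2.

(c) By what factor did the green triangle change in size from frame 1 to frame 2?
1.4×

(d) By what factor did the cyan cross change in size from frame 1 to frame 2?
0.7×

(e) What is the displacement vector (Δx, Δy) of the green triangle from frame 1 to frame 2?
(0.6, 0.0)

The green triangle was at (3.4, 1.4) in frame 1 and (4.0, 1.4) in frame 2.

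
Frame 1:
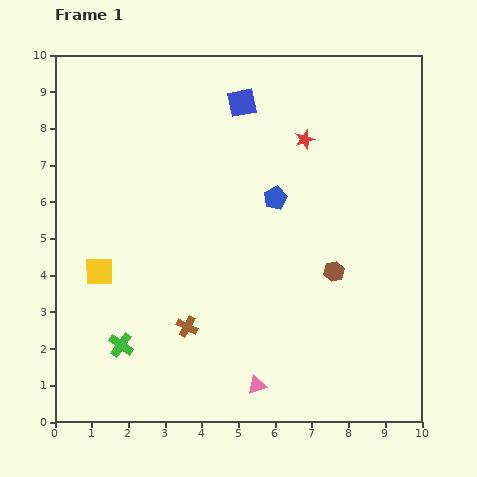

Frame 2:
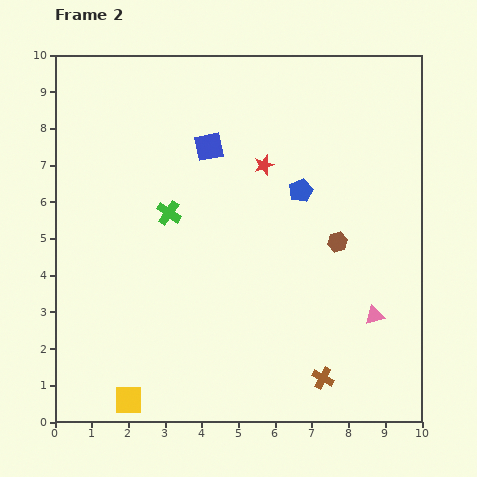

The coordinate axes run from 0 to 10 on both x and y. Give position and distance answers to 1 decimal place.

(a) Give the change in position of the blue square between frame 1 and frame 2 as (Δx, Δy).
(-0.9, -1.2)

The blue square was at (5.1, 8.7) in frame 1 and (4.2, 7.5) in frame 2.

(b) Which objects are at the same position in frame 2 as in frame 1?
none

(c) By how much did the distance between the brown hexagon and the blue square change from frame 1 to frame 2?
-0.8

Distance in frame 1: 5.2. Distance in frame 2: 4.4.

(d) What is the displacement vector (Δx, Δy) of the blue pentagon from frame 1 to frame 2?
(0.7, 0.2)

The blue pentagon was at (6.0, 6.1) in frame 1 and (6.7, 6.3) in frame 2.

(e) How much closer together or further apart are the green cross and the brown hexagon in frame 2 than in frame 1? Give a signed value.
-1.4

Distance in frame 1: 6.1. Distance in frame 2: 4.7.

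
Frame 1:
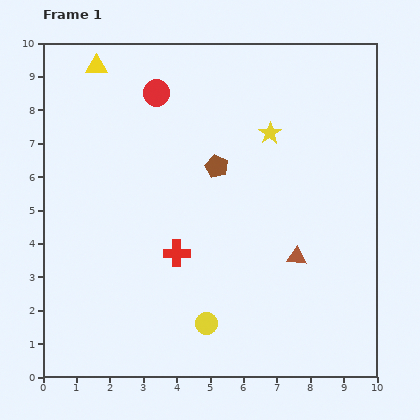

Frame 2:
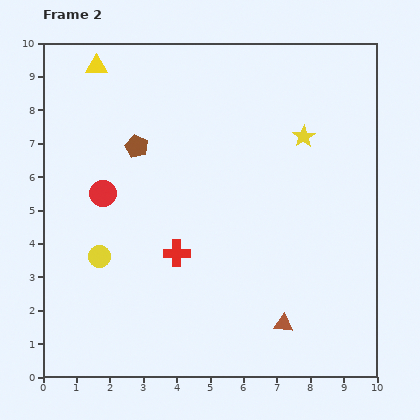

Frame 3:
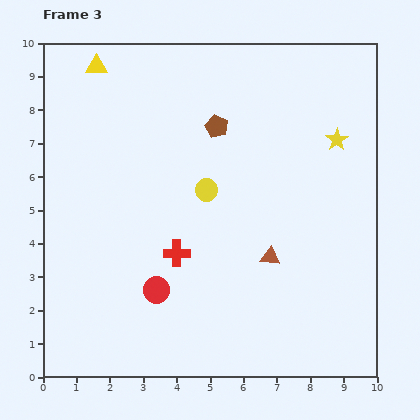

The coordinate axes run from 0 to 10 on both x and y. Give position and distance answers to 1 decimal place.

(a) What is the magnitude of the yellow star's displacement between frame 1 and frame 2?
1.0

The yellow star moved from (6.8, 7.3) to (7.8, 7.2), a distance of √(1.0² + 0.1²) ≈ 1.0.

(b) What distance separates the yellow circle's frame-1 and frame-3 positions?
4.0

The yellow circle moved from (4.9, 1.6) to (4.9, 5.6), a distance of √(0.0² + 4.0²) ≈ 4.0.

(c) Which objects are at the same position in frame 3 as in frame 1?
the red cross, the yellow triangle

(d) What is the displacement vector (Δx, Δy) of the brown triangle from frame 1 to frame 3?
(-0.8, 0.0)

The brown triangle was at (7.6, 3.6) in frame 1 and (6.8, 3.6) in frame 3.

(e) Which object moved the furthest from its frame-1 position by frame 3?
the red circle

(moved 5.9; next 4.0)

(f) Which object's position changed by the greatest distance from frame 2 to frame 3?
the yellow circle

(moved 3.8; next 3.3)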